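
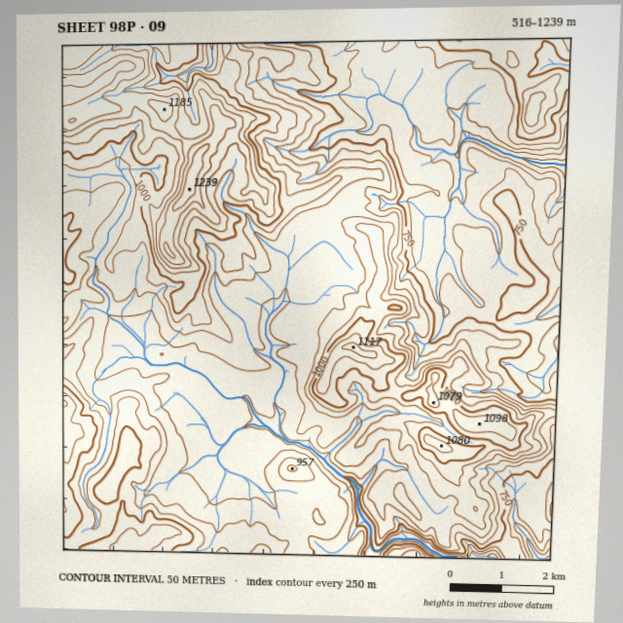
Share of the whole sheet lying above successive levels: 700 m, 88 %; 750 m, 79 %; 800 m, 73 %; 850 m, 59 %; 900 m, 41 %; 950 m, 29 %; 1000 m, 18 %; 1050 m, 10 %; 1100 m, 5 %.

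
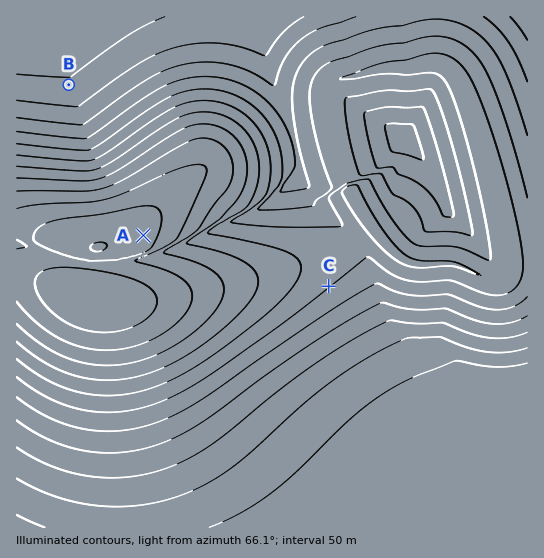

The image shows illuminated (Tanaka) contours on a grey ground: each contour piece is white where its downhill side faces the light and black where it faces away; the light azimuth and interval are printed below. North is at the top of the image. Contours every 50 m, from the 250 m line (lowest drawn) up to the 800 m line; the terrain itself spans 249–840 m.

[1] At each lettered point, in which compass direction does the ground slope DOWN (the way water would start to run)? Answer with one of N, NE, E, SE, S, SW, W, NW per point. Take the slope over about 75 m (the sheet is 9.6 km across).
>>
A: W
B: S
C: NW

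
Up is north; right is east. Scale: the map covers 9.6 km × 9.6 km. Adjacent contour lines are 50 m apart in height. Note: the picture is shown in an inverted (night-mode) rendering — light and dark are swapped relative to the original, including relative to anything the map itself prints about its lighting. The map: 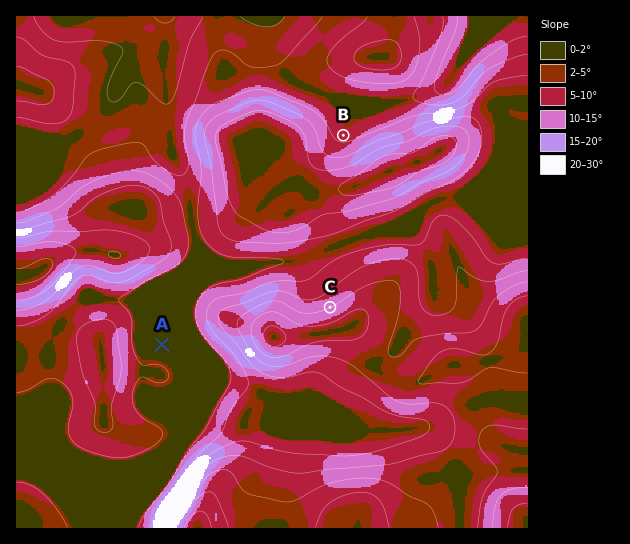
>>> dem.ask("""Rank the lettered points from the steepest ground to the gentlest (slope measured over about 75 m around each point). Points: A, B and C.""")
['C', 'B', 'A']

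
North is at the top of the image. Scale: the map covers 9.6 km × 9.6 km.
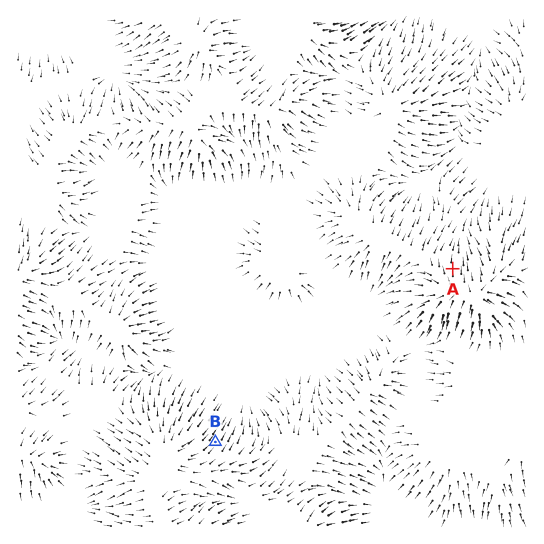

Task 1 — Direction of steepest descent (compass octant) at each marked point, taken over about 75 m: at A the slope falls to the N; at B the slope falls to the NE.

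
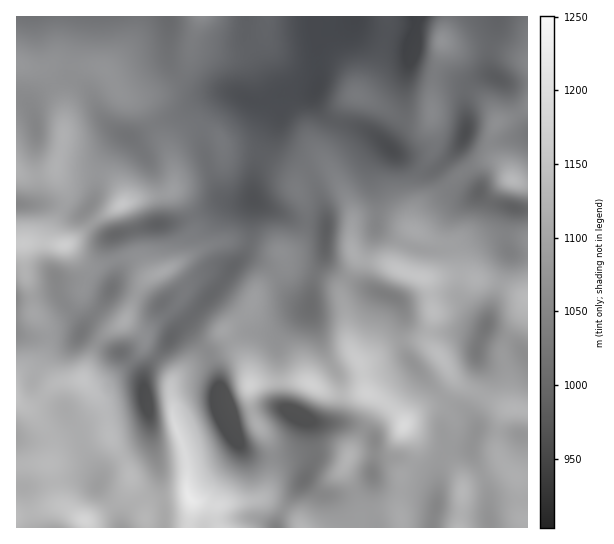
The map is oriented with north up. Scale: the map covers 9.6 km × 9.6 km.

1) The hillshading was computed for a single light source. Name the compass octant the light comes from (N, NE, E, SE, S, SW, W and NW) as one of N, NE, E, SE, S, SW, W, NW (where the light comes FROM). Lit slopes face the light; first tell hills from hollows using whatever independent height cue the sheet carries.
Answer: NE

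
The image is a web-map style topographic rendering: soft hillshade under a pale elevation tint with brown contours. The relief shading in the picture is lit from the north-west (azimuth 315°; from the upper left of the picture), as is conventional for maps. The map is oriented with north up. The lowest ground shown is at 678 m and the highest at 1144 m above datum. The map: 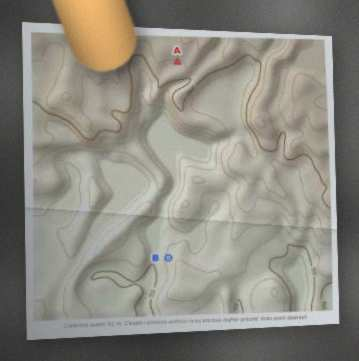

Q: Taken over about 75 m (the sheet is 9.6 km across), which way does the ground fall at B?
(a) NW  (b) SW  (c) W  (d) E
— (c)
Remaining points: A S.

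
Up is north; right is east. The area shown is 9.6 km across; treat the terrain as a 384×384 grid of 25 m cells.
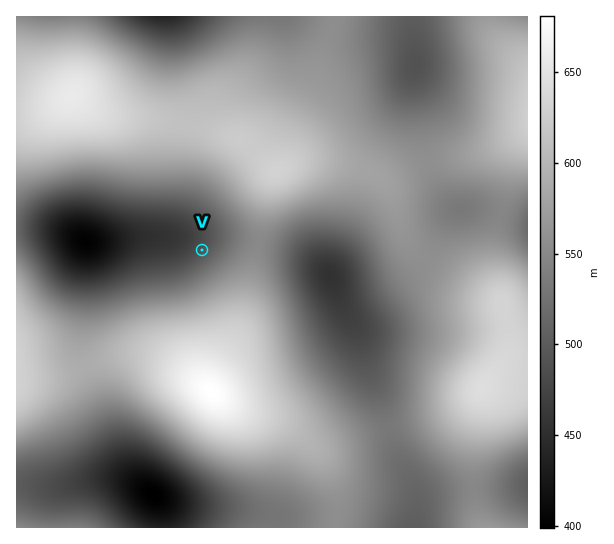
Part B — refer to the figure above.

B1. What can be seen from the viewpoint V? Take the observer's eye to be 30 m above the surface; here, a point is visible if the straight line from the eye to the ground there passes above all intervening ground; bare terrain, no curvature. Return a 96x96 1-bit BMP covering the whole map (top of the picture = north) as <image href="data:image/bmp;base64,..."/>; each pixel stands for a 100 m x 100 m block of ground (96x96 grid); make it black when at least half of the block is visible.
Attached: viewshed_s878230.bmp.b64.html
<image width="96" height="96" href="data:image/bmp;base64,Qk2+BAAAAAAAAD4AAAAoAAAAYAAAAGAAAAABAAEAAAAAAIAEAAATCwAAEwsAAAIAAAAAAAAA////AAAAAAAAAAAAAAAAAAAAAAAAAAAAAAAAAAAAAAAAAAAAAAAAAAAAAAAAAAAAAAAAAAAAAAAAAAAAAAAAAAAAAAAAAAAAAAAAAAAAAAAAAAAAAAAAAAAAAAAAAAAAAAAAAAAAAAAAAAAAAAAAAAAAAAAAAAAAAAAAAAAAAAAAAAAAAAAAAAAAAAAAAAAAAAAAAAAAAAAAAAAAAAAAAAAAAAAAAAAAAAAAAAAAAAAAAAAAAAAAAAAAAAAAAAAAAAAAAAAAAAAAAAAAAAAAAAAAAAAAAAAAAAAAAAAAAAAAAAAAAAAAAAAAAAAAAAAAAAAAAAAAAAAAAAAAAAAAAAAAAAAAAAAAAAAAAAAAAAAAAAAAAAAAAAAAAAAAAAAAAAAAAAAAAAAAAAAAAAAAAAAAAAAAAAAAAAAAAAAAAAAQAAAAAAAAAAAAAAA4AAAAAAAAAAAAAAA8AAAAAAAAAAAAAAA+AAAAAAAAAAAAAAB/AAAAAAAAAAAAAAB/gAAAAAAAAAAAAAB/wAAAAAAAAAAAAAD/4AAAAAAAAAAAAAD/8AAAAAAAAAAAAAD/+AAAAAAAAAAAAAD//gADgAAAAAAAAAD//4B/4AAAAAAAAAD/////8AAAAAAAAAD//////AAAAAAAAAD//////gAAAAAAAAD//////4AAAAAAAAD//////4AAAAAAAAD//////8AAAAAAAAD//////8AAAAAAAAD//////8AAAAAAAAD//////8AAAAAAAAD//////8AAAAAAAAD//////8AAAAAAAAD//g///+AAAAAAAAD//gf//+AAAAAAAAD//Af//+AAAAAAAAD//Af///AAAAAAAAD//g////AAAAAAAAD//5////gAAAAAAAD///////gAAAAAAAD///////wAAAAAAAD///////wAAAAAAAD///////4AAAAAAAD///////8AAAAAAAD///////8AAAAAAAD///////8AAAAAAAD///////8AAAAAAAD///////4AAAAAAAD///////wAAAAAAAD///////gAAAAAAAD///////AAAAAAAAD//////+AAAAAAAAD//////8AAAAAAAAD//////4AAAAAAAAB//////wAAAAAAAAA/////+AAAAAAAAAAP///+AAAAAAAAAAAD///AAAAAAAAAAAAB//8AAAAAAAAAAAAAPgAAAAAAAAAAAAAAAAAAAAAAAAAAAAAAAAAAAAAAAAAAAAAAAAAAAAAAAAAAAAAAAAAAAAAAAAAAAAAAAAAAAAAAAAAAAAAAAAAAAAAAAAAAAAAAAAAAAAAAAAAAAAAAAAAAAAAAAAAAAAAAAAAAAAAAAAAAAAAAAAAAAAAAAAAAAAAAAAAAAAAAAAAAAAAAAAAAAAAAAAAAAAAAAAAAAAAAAAAAAAAAAAAAAAAAAAAAAAAAAAAAAAAAAAAAAAAAAAAAAAAAAAAAAAAAAAAAAAAAAAAAAAAAAAAAAAAAAAAAAAAAAAAAAAAAAAAAAAAAAAAAAAAAAAAAAAA="/>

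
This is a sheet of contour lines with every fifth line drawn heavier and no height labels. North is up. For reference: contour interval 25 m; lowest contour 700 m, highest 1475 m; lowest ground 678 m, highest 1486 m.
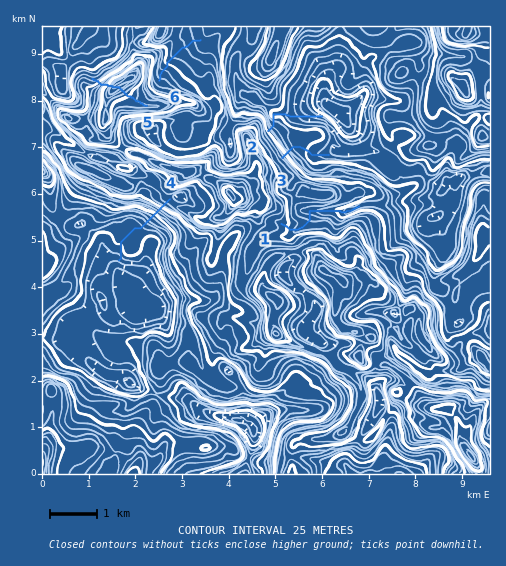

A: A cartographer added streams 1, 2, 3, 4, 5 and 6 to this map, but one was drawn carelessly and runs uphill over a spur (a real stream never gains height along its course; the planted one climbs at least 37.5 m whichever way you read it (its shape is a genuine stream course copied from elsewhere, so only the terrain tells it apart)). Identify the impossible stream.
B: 5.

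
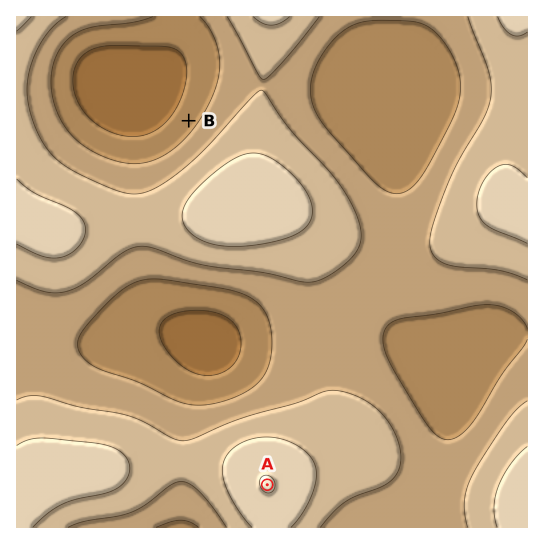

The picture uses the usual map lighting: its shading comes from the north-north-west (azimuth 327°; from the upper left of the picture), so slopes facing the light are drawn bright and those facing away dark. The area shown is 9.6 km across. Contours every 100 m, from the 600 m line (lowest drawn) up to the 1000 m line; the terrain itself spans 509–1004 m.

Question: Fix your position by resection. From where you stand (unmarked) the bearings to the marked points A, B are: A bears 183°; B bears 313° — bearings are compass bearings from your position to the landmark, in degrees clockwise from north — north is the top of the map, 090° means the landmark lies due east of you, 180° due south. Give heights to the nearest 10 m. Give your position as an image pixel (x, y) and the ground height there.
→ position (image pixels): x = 282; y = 208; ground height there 950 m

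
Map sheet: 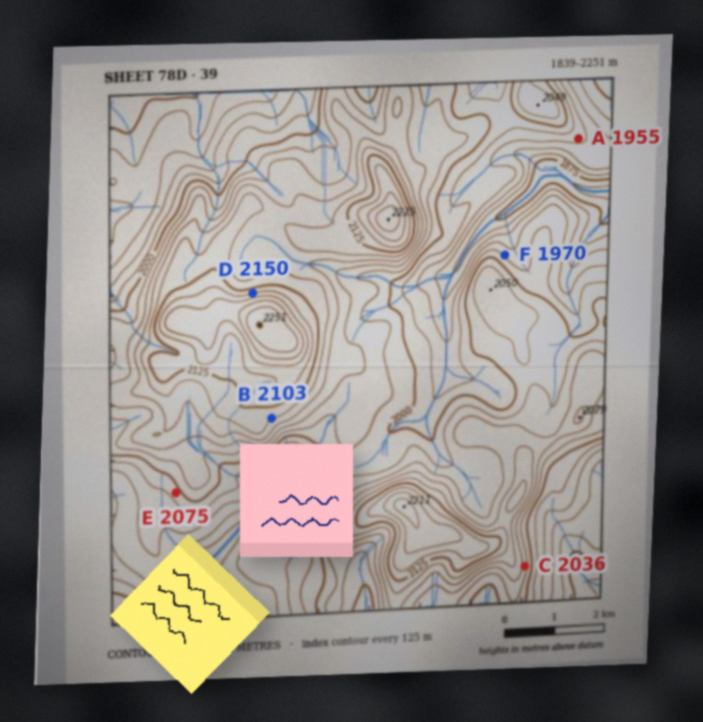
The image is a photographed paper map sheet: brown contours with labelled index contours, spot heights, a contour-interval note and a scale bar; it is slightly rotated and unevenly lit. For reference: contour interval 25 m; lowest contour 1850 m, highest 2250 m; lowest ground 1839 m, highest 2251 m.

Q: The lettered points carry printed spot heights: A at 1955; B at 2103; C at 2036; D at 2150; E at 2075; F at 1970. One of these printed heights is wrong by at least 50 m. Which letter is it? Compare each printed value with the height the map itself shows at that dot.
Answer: E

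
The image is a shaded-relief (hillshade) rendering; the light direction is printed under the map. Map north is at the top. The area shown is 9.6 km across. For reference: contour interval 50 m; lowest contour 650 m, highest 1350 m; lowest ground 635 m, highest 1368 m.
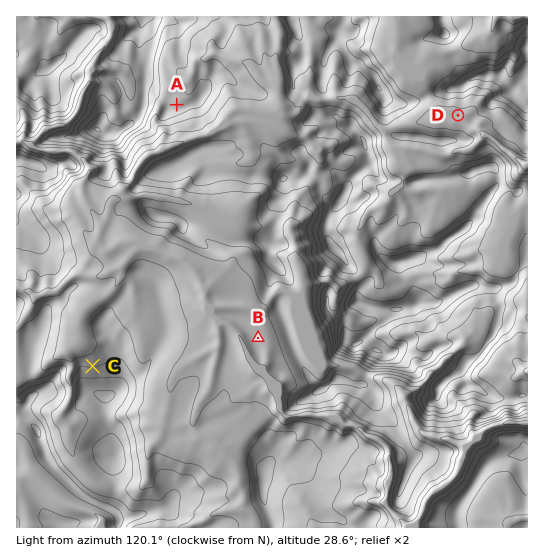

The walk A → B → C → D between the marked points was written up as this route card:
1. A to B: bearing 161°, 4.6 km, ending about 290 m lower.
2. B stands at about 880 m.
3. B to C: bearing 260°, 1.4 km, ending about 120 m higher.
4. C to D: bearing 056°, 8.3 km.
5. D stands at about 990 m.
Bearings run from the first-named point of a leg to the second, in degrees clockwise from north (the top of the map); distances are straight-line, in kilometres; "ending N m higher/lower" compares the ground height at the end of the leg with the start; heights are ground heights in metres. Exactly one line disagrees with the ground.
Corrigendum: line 3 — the distance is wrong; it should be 3.1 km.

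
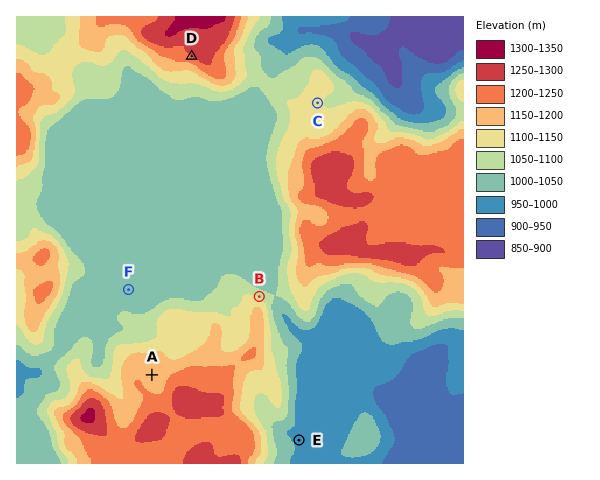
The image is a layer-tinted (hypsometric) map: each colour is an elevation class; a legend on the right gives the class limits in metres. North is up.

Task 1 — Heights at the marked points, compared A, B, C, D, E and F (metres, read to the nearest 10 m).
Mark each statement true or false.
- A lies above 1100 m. true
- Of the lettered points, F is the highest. false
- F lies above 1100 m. false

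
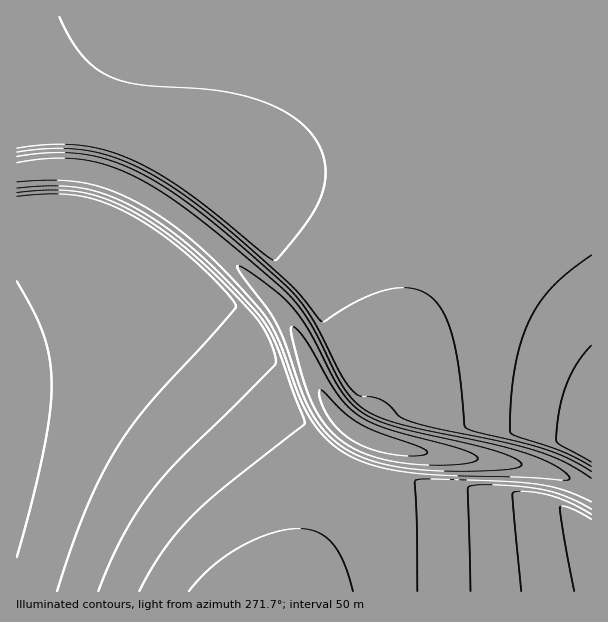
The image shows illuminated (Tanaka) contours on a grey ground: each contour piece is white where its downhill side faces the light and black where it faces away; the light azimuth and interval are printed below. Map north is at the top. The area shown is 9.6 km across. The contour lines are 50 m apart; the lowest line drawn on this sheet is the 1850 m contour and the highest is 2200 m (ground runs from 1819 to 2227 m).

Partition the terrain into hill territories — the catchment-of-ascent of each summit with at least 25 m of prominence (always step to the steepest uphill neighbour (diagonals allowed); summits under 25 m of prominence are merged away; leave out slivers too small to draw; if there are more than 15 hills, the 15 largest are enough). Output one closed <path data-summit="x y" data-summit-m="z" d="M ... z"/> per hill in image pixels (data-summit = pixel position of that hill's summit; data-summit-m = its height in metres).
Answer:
<path data-summit="365 437" data-summit-m="2227" d="M591 16l-574 0-1 310 22-8 75-38 10-3 21 3 23 15 67 60 38 37 46 52 23 16 22 10 38 11 135 18 31 12 24 17z"/><path data-summit="266 591" data-summit-m="2080" d="M134 277l-11 0-18 6-89 44 1 265 575-1 0-63-10-8-24-14-22-7-128-17-31-7-36-15-23-16-63-70-78-70-22-18z"/>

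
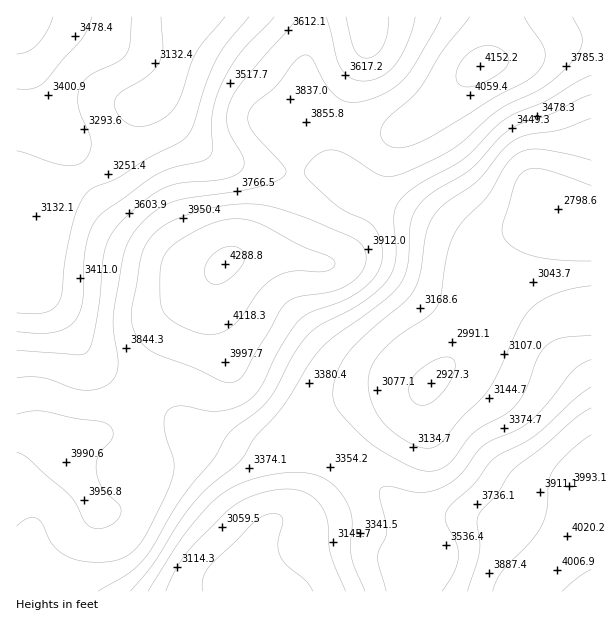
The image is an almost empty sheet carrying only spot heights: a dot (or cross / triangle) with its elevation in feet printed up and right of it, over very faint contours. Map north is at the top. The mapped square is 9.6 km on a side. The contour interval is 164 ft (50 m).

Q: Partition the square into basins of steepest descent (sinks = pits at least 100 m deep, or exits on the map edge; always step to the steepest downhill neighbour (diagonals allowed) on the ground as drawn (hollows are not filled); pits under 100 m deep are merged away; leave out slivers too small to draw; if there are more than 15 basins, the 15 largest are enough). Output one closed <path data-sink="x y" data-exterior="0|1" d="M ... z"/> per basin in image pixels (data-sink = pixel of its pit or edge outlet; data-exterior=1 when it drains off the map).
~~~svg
<path data-sink="558 209" data-exterior="0" d="M591 16l-96 0-2 28-5 15-66 57-23 14-15 3-16-1-54-16-14 0-7 5-3 2 0 11 5 22 0 30-3 17-8 21-14 22-7 4-32 9-11 10-6 12 0 36 15 48 5 36 12 24 14 14 10 6 48 3 15 4 20 12 55 47 14 5 12 0-18 6-13 15-7 15 0 15 8 15 10 10 178-1z"/><path data-sink="194 17" data-exterior="1" d="M494 16l-477 0-1 413 20 1 11 4 9 9 9 15 5-11 8-7 26-8 6-5 22-29 14-26 22-43 10-15 49-52 7-4 32-10 14-15 12-30 3-17 0-30-5-33 10-7 14 0 39 12 30 5 12-1 16-8 77-65 5-15z"/><path data-sink="272 591" data-exterior="1" d="M215 276l-43 45-32 62-30 44-6 5-26 8-8 7-5 11-4-9-14-15-11-4-20 1 1 161 397-1-10-9-8-15 0-15 7-15 13-15 18-6-12 0-14-5-55-47-20-12-15-4-48-3-10-6-14-14-12-24-5-36-15-48-2-30z"/>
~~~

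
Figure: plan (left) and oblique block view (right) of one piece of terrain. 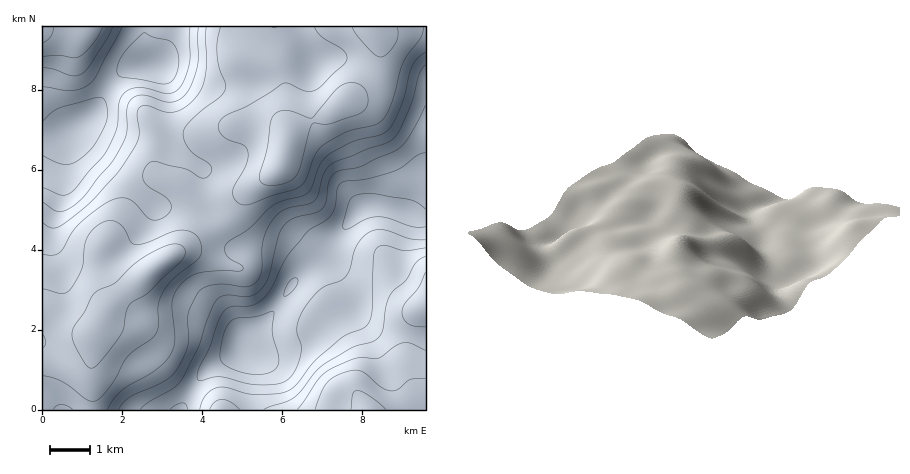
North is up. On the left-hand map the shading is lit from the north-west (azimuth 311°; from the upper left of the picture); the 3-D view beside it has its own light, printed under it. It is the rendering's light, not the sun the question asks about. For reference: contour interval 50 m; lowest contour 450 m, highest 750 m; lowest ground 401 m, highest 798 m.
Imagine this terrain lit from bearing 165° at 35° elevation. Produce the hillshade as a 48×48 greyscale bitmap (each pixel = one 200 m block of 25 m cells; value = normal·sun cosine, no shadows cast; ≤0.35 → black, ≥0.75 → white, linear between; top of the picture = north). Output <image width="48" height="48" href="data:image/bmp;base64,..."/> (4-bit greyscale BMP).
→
<image width="48" height="48" href="data:image/bmp;base64,Qk32BAAAAAAAAHYAAAAoAAAAMAAAADAAAAABAAQAAAAAAIAEAAATCwAAEwsAABAAAAAAAAAAAAAAABEREQAiIiIAMzMzAERERABVVVUAZmZmAHd3dwCIiIgAmZmZAKqqqgC7u7sAzMzMAN3d3QDu7u4A////AJqru7zN3MzMuoVEVmVUMzNFZ4iHZmZ4iaq7u7zN3dzMyoZERVRDMiI0Z4iHZmZ4iKq7qrvN3d3d25ZDMzMyIiEiRnd3ZmZ3iKqqqqu8zN3d3KdTMiIiMzIhI0VmZmd3iKqZmaqru7vM3Ll1QzM0RVQxESNFVnd3d5mZmZqqqqq7zMuXZVVWZnZTEREkVnd3d4iImZqru6qqvMy6h3d3iIdlMiIjRWZmZoiJmZqru7uqq7zLqYiIiIiGVDMzRVVmZoiImZmqu7uqqqu7upmZiIiIdlRERVZneJiIiJmaqqqqmZq7u6qZiIiIh2VURWd4mZiHd4mZmZqZmZq7zLuph3eIiHZlVmeJqph3Z3iZmZmZmZq7zNzKl2d4iId2ZmeJqoh3Z3iJmaqZmaq7zd7cqGZ3iIiHd2Z3iXd3d3eImruqqqqrze7tyXZneIiIh2ZmZ3d3Z3d4mrzMu6q83e7u24Zmd4iIh3ZVVnd3Zmd3ibzd3LvM3d3u3KhmZ3eIh3dlVXd3Znd2d5ve7tzMzMzMzLqHd3d3h3d2VXd3d3d2ZWi97u3LuqmrvLuoh3d3eHd2VWZ3d4iHZEV6zdy6mIiJu7upmId3d3d2Q2Znd4mYdTNFiqqpmIiJq7uqmId3d3dlMmZmd3iZhkMjVomZmZmaqqqpmHdmZmZUMWZWZneIh2QzNWeJqqqqq6qqmYdVVVVEMmVERVZ3iHZURWeJqru7u7u7u6hlRERERWVDM0Vnd3dlVWd4mqvMzMzMzLqGRERWZ2VCIjRWd3d3d3eIiavM3d3d3cqXZmZ4iVVDIiRWd4iIiIiIiZq97u7u3LqpiImqqVVUMjNWeImZmYiIiJq97//ty6q7uqu7qlZlQzRWeJmZmIh3d4ms3//ty6vMzLu7qmZmVENFeImYiIh3dneKve3czMzdzLuqqXd2VENFZ4iId4iHd2Znm8zMzd3dzLuqmXd2VUM0Vnd3d4iZiHZmeKu8ze7dzMu6qnd2ZURERWd3eImZmYh2Z5qrzu7d3dzLqod3ZlVERWd4iJmqqpl2Z4mrze3d3e3Mu4h3dmVVVmeIiJmZqqmHd4mazd3d7u7cu5mId2VVZniIiIiJmZmId3iavN3d7u3cuqqZh3ZWZ4iHd3d4iIiId3eJq83d3d3Muru6qYdmZ3dlVVZmd3iHdmd4iavMzMzMurvMy6h2VmVDM0VVVnd2ZmZnd5qqqrvMurvM3Ll1QzMiIjRVVmZmVWZmVniZmau8uqvM3cqFMRERIjRmZnd2ZmZlVVd4iZq7u6u83cqGMhEjMzVniIiId3dmVEVniJq7uru8zMuXVDNFREVomZmZiIh3ZUVWeJqru8y7zMuph3d3ZUVomZmZmIiIdlVniJq7zNy7zMy6mZmZhlVniJiIiJmZiHd4iZq83dy7vN3Lqruql2ZneIiIiJmZmZmZmaq83cu6q93cuqqqmHZ3d3eIiJmaqqqqmaqrzKqpmr3cupmZmGZnd3iImZmZqqqpmZmaq6qZmbzcupmZmGZnd4iJmYiZmqqZmZmZmg=="/>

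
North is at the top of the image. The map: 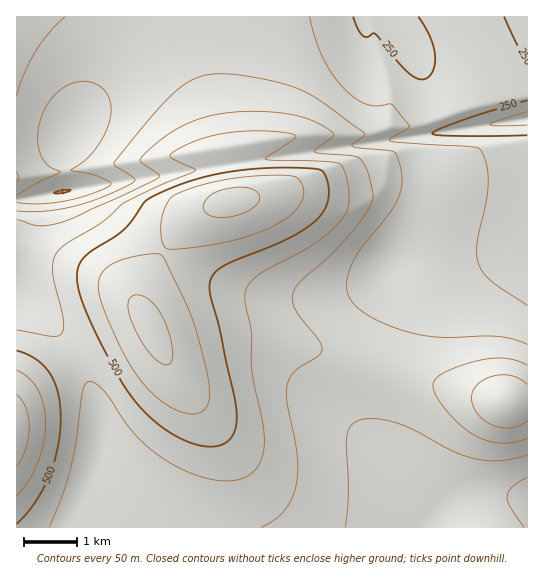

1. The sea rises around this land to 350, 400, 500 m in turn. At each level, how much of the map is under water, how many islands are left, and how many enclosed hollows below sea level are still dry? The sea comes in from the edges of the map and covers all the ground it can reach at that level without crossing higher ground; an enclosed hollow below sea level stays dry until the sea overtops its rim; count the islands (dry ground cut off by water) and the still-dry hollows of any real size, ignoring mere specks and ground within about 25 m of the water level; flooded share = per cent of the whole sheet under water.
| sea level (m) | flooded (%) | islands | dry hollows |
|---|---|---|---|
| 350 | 40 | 0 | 0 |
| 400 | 56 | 0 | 0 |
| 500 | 84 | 1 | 0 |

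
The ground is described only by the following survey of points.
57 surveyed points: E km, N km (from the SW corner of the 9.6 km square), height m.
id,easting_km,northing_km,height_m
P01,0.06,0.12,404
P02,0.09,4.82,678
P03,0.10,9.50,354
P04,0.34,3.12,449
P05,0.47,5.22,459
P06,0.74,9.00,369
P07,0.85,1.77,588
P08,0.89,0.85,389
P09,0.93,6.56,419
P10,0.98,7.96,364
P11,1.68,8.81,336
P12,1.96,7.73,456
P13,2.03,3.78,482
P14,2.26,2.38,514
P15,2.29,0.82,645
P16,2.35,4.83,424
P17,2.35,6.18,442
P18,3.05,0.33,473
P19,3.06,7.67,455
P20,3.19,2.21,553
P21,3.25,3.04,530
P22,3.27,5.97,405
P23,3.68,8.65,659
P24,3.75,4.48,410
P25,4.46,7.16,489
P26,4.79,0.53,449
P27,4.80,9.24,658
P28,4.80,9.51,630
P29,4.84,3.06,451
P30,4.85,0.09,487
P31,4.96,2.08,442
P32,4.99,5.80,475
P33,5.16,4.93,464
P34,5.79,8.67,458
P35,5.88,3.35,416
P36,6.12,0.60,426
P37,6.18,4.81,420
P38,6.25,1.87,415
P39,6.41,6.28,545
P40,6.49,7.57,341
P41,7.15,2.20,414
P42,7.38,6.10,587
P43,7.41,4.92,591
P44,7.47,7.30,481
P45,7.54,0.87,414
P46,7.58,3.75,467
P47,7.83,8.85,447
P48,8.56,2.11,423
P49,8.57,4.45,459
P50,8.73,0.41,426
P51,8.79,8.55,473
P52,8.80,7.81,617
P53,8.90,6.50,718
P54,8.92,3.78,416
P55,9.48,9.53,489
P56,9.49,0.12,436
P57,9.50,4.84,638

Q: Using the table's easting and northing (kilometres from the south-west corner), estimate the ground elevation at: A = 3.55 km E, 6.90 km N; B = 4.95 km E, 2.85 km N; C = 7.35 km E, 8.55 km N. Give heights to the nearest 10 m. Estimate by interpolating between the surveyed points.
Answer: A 410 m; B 450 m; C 340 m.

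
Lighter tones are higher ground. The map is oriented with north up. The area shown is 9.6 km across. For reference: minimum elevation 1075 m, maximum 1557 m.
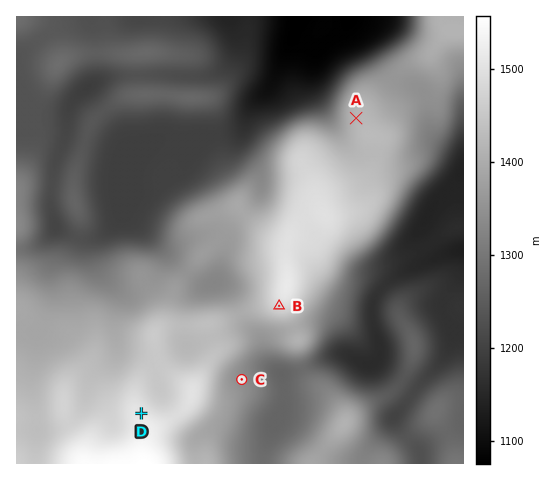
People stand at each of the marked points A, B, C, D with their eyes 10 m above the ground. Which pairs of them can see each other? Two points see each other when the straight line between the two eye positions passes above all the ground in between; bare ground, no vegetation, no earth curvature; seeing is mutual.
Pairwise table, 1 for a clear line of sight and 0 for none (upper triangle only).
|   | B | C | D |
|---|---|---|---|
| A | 0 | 0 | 0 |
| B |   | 1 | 1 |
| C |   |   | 0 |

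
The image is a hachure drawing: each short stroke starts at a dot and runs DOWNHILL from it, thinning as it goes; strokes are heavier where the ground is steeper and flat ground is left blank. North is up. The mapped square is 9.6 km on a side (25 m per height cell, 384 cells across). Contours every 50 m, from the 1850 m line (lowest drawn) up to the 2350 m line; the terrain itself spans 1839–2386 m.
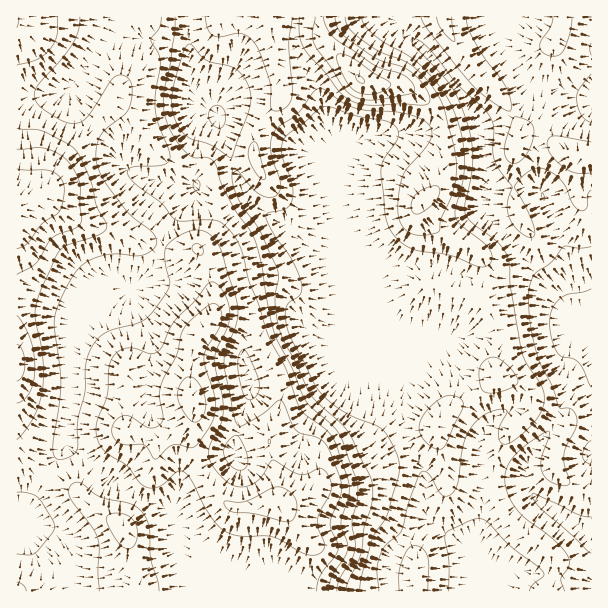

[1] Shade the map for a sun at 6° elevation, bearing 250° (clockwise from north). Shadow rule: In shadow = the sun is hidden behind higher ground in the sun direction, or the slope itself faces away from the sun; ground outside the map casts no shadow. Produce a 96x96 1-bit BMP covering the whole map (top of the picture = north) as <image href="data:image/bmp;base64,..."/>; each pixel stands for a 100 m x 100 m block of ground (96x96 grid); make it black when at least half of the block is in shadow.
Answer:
<image width="96" height="96" href="data:image/bmp;base64,Qk2+BAAAAAAAAD4AAAAoAAAAYAAAAGAAAAABAAEAAAAAAIAEAAATCwAAEwsAAAIAAAAAAAAA////AAAAAAAAAAPAAAA/+A8AAA5gAAPgAAA//A+AAA8AAAPwAAA//g/AAAYAAAPwAAAf/w/AAAYAAAfgAAAf/8/AAA8AAAfgAAAP///AAB8AAA/gAAAP///AAD8AAA/gAAAf///AAH8AAA/gAAA////gAP8AAB/wAAB////4Af8AAB/wAAD////8A/8AAB/wAAD////4B/4AAD/4AAD////8D/gAAH/4AAB////8H+AAAP/wAAAf///+P4AAB//gAAAf///+PwAAD4AAGAIP////fgAADwAAPAYP/////AAADgAAfgcf/////AQAAAAA/g8f/////B4AAAAA/g4f/////D8AAAAB/g4f/////D8AAAAB/ggf////OD8AAAAD/Agf////GB8AAAAD/Awf////AB8AAAAD/Bw/////AA8AAAAB/B4/////AA8IAAAB/g//////AwccAAAB/w//////A4ceAAAB/4////4PAcceAAAB/8////wAAec/AAAB/+////wAAf8/gAAD//////gAAf8/gAAD//////gAA/9/wAAD//////AAA/9/4AAD//////AAD/9/4AAD//////AAP/9/8AAD/////+AAf/9/+AgD/////8AAf/9/+AgD/////8AAP////AAB/////4AAP////AAB/////8AAP////gAA/////8AAP////gAA/////+AAP////wAAf////+AAP/5//gAAf////+AAf/x//AAAf////8AAf/x/+AAAf////4AAf/x/4AAAf////gAAf/g/wAAAf////AAA//g/gAAAf////AAA//gfgAAAf////AAA//APgAAAf////AAA/+APgAAAf////gAA/wAPwAAAf////wAA/AAPwAAA/////wAB/AAPwAAA/////wAD/AAfgAAB/////gAH+EAfAAAB/////AAf+MAEAAAD////8AA/8eAAAAAD////4AD/4+AAH+Hh////wAH/58AAf/jwH///gAP/x8AA//wAH///gAP/j8AA//4AP///gAP/j8AA//+AP///gAP/j4AA///AP5//gAH/j4AA///gfx//AAH/zwAB///wfj/wAAH/zgAB///wfD/wAAD/wAAB///gfH/4AAD/wAAD///4+H/8AAD/gAAD///8+P/8AAD/gAAH////+P/8AAD/gAAH//7/8P/8AAD/gAAP//n/8P/8AAD/gAMP/+P/+H/4AAD/gAIP4AP/+B/4AAD/gAQPwAP/+AHwAAH/AAAHAAf/+AGAAAH/AAAAAAf/+APAAAP+AAAAAAf/+APgAAf8AAAAAAf/+APgAA/8IAAAAAf/8APgAD/4cAAAAAP/8APACP/58AAAAAP/4AOAP//x8AAAAAP/4AcAf//z8AAAAAH/wAcA////8AAAAAH/gAcB////4AQBAAH/gA4B////wAYDwAH/AA4H////4A8D4AD+AAwP////4A8D8AD+AAwf////4A8H+AD8AAwf////4A8H+AD8AA4f//z/4A8H/AD8AA4f//j/wA8="/>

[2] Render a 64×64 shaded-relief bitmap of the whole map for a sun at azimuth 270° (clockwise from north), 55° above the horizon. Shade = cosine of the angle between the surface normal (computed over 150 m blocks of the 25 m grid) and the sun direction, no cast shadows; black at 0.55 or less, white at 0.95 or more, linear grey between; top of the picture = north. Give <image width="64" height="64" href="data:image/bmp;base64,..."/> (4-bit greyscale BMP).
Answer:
<image width="64" height="64" href="data:image/bmp;base64,Qk12CAAAAAAAAHYAAAAoAAAAQAAAAEAAAAABAAQAAAAAAAAIAAATCwAAEwsAABAAAAAAAAAAAAAAABEREQAiIiIAMzMzAERERABVVVUAZmZmAHd3dwCIiIgAmZmZAKqqqgC7u7sAzMzMAN3d3QDu7u4A////AIiaqqvMu7qHeKqqqqqqqqqWMTVnirunZ5qqqqu7qph4iaqqu8y7uod5qqqqqqqqqpdCI1aKu6dnmqqqqruqmIiaqqq7zLuph4mqqqqqqqqqqFIiNYq7qGeaqqqqu7qYeKq7urvMy6h3iaqqqqqqqruoYxAUiruoZ5qqqqu7upd3qru6u83Lp2aKqqqqqqqru6hkIAN5u6h4mqqqu7upd3iqq7u83dyXVoqqu7uqqqvLp1QhE2iqmIiaqqu7updniaqqu7zd3JZWiqu8y6qqu7qGQzI0aImYmZqqu7upd3iaqqu7zN3LhVaKq8zLqqq7qXVDNFVneImqmqq7upd3mqqqq7zN3Ll2Z5q7zduqq7qYdkM0VmZniaqZmrupd4mqqqq7zMy6mIeJmrzdy6q7qYiHUyNWZmeKupmaqpd4mru7qrvMypiZmqmavN26qrupiIhjIlZmZ4q6mJqqh3m7u7qqu8y5iJq8uYm93JiKvLmJmXMSRndniruYial3m8u6qaqrzLmJq8y5eLzKdovMuYmqcxJXh3aKu5eJqXes26iJqZq7upq8zcl4rKdnm925ibpyAmiId4q6h4mpd63bh4iZmau7u7vMyoirhmis3LmaumITeJh3m7p3irl3rNp2iZiJmrzMy7u6mal1aKzcqJq5YhR5mIiruXZ6uoaLy3Z4mIiavN3LqqqqqWRorNyYiqlSJYmYiryoZnrMl2m7lniYiJq97tupqru5ZEesy5iJl0I2iZibzKh2ecy4ZpuoZ4h4mr3u26mqvMp0NZvLqHh1M0eZmZvMqXZovMqGerl2h3eKvN3bqavMy3MjeryoZlQ0aJqZq8y6l3ebu6hoqXeHZ4q83duqrN3LcxJZvLlkM0aJqqqrzLqZiImruWaZh3ZWiavN3Kq83cpzEVi8yUIjaJqqqqq8u6mamZq5VYmIZUWJq83cqrzdymMSWL3JMBR5qqqqqru7qru5mZdFiYhkNXmrzeyprN3JYxNpvccQJoqqqqqqu7urvLqYdUWJmVQkeavN7Kmr3cljI2rNtQA3mqqqqqqqu7vMuodlRpmZUyR5q83cqJvNyWMkesyCAViqqqqqqqqqu8y5h2VXmplTJImrvNypm83KdCR7y1ADeaqqqqqqqqqru7mHZWiaqlM1iqu7y6mr3tuEI2rIIBaaqqqqqqqqqqu7uodVaJqqVDaKqru7qrze7JUhWqYASJqqqqqqqqqqqru6hlVoqqpVV5qqqqqqvN3duDE4lAFZqqqqqqqqqqqru7mGVXmqqmVXmqqqqqu7zd3KUTeDAnmpmqqqqqqqqqu7qXZWeaqqdmeJqqqqqrvMzdtiN3IEiZmaqqqqqqqqq7uodlZ5qqp3Z4mqqqqqu7vN23NHYyWJiJqqqqq7uqqqqph2Z4mqqodniaqqqqq7u7zLdFdjRoiImqqqq7u7qqqqmHZniZqqmHZ4mqqqqru7vMp1Z2RXd3iaqqqru7qqqqqYdniJmqqYdniaqqqqu7u8unVnZWZ3iaqqqqq7uqqquph3iJiZqph2aJmqqqqru8y5ZndUVneJqqqqqru6qru6h2eJmJmqmHVniZqqqqq8zKdmd1RWeJmqqqqru7qqu7l1aKqYmqqIZmeImZqqmrzbllaHQ1eJmaqqq7vLuqqql1V6uoiaqoh3eIiJmZmZq8uGZ4YzaJmZqqq7vNy6qphlWKu5eKu6iIiIiIiIiZiZqoiIdDR5qZmqqrvN3KmYdVWKzKd5vLqYiYh3d4iIiIiaqqhTRpqpmaqrvN7tqHZUV6zchnrMupmZh2ZneIiJiIm7pjR5mZiZqqu83u24dDNYvdt2i8y6mZmHZWd4iJmYibyUN6qXeImqq7ze7cqEEUi9ynec3KqaqodVVniImZmJu4Ray4VXiaqrvN3ty5YgOLzJeKzcqaqql1RFeImZmZm6dYzaZFeaqqu83dzLqDAnvMl4rMupqqqHVEZ4maqZiapmrclDWJqqq7zdzLu5QSe9yXiszKmqqYZUVomqqpiJqWfNtjRomqqrvNzMu7lRJ83JeLzMuqqpdmZniaqph3iYed2lNXmqqqu8zMzMuWI43tqJvMy6qph3d3iaqqllWIeL3aU1eaqqqrvMzMy6Yjje2pm7uqmqmIiZmZqql0NYiJztpkV4mqqqu7zMzLlSSd7bmaqpmaqYiaqpmqqFM2iZrN3IZmeJqqqrvMzMuVJZ3tuqqpmJmZiJq7qaqXQjaZms3duXZmiauqqru7unMmvdy6qpmImZmZq7u6mZYxN5qqvd3LllZ5u6mIiaqoQkjNy6qqmImZmJmrvLqpljFHmqq83dynZorMqHZ4mXQSe9y5maqZiZmYiaq8y6mWMTeqq7zN3Kh3nN3Kh3eGMRWt25iJqpmZmZiJmrzLqZdBN6qrvMzcqHit79qHh2MASt3Jd5qqqZmZmIiau8uqmFImq7u7zNyYic7/x1Z2MAOd3ad4mqqqmImYd4mru6qZYyarurvM25eb3v2ENWUhOM7ad4mruqqYiZh2eJq6qql0Nqy6q7zLiK3u2UI1VUWM3bhnmru7qYiJmHZniqqqqYZGrLqqvMqIvuyFM0Zmeb3slniqu7upd3mYh2eJqqqplle8yqq8yonO2VNFZ3ib3tp2iaq7u7l3eZiHd4iaqqqWV73Kqry6ic62M1Z4mrzdyGeKqru7uod5mId3iJqqqpZXvcqqvLp4zbY0Z4mrvN23Z5qqq7u6h3"/>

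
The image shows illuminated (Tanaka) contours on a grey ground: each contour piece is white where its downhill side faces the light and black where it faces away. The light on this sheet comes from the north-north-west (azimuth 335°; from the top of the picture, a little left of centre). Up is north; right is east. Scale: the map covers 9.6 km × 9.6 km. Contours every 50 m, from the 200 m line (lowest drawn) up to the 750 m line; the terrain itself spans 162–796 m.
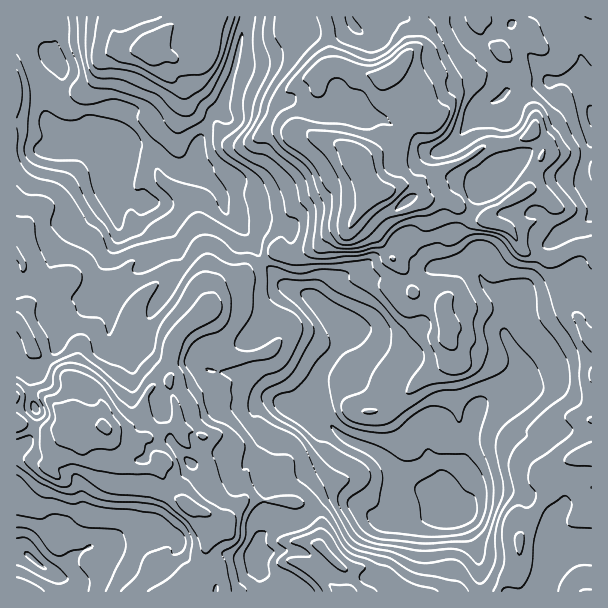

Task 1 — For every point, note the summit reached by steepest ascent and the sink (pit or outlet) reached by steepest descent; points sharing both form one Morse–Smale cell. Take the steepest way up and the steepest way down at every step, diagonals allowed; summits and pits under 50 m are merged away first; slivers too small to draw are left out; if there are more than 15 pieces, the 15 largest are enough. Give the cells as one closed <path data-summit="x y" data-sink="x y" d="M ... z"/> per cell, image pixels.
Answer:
<path data-summit="372 192" data-sink="441 498" d="M363 163l-1 5-30 14-8 10-16 7-12 9-7 10-11 33-11 7-3 5 23 25 25 8 20 20 17 10-9 21-16 19-6 15-2 21 15 24 14 13 23 9 12 8 21 26 9 5 22 5 6 2 3 5 5-16 12-12 4-6 16-58 13-9 19-4 6-3 4-5 0-21-15-29 0-9 6-12 1-16 7-7 8 3 13 0 18-6 18 1 8-2 0 6 7 8 1-57-17 2-21 12-9 0-23-9-8-16-6-6 5 1 21-7 18-19-3-4-15-9-7 0-33 20-6 5 1 8-18-7-16-14-11-4-10 0-9 4-3-11-9-7-12 2-15 6-12-2z"/><path data-summit="105 426" data-sink="441 498" d="M263 262l-17 9-13 12-14 5-5 5 0 16-5 5-23 12-8 10-4 10-13-8-33-6-6 28-6 15-20 19-15-8-7-6 5-32-22-30-12 10-16 9-4-8-8-9-1 46 15 12 0 18 6 15-3 15 16 6 15-5 3 4 4 9 6 5 3 0 18-17 5-1 0 4-8 13 1 11 10 8 16 3 4 4 1 13 7 5 11 5 24 1 25 16 3 14 11 12 9-7 9-1 1-10 4-9 17-10 39 1 14 4 13 7 9-9 9-4 6 0 24 8 11 11 10 6 30-3 17-6 9-10 2-4-4-6-10-4-18-3-9-5-21-26-39-20-15-16-10-18 3-27 5-9 16-19 9-21-17-10-20-20-25-8z"/><path data-summit="105 426" data-sink="96 140" d="M101 139l-36 11-49-1 0 105 8 10-2 20 3 9 0 10-9 17 9 9 4 8 16-9 12-10 22 30-5 32 7 6 14 8 16-12 5-7 6-15 6-28 33 6 13 8 4-10 8-10 23-12 5-5 0-16 5-5 14-5 13-12 16-10-12-24-24-25-4-15-6-9-25-16-18-3-14-15-7-4-39-6z"/><path data-summit="372 192" data-sink="591 116" d="M591 16l-132 0-1 7 5 10 35 36 6 9 2 14-11 10-13 4-10 10-14 22-17 13-7 1-8-2-6-7-7-15-17 18-34 12 11 31 13 3 15-6 16-2 9-8 36-14 26-17 27-3 12-4 6-6 13 12 0 5-12 22-6 18 12 4 12 10-18 19-24 8 12 20 23 9 9 0 21-12 16-3z"/><path data-summit="105 426" data-sink="30 557" d="M104 427l-5 1-18 17-9-5-4-9-3-4-15 5-15-5-7 14-12 8 0 102 10 2 13 12 15 9 6 5 3 13 137 0 8-32-2-15 4-8-12-13-2-14-26-16-24-1-11-5-7-5-1-13-4-4-19-4-8-12 0-6 8-13z"/><path data-summit="153 47" data-sink="96 140" d="M246 16l-33 0-2 4-1 31-9 10-4 1-12 0-9-2-21-12-26 1-7-3-7-10-1-20-57 0-2 34 7 24-2 19-12 12-2 5 3 15 13 9 15 8 15 0 9-3 27 7 19 2 12 6 14 15 9 3 10 0 4-4 0-19 9-23 5-9 12-12 2-6 11-31z"/><path data-summit="372 192" data-sink="96 140" d="M237 80l-6 0-2 3-7 22-12 12-5 9-9 23 0 19-4 5 25 16 9 23 24 25 13 25 15-11 11-33 5-8 14-11 16-7 8-10 30-14 0-7-8-10-40-15-20-10-10-15-3-11z"/><path data-summit="587 455" data-sink="441 498" d="M551 386l-27 2-23 9-10 1-13 9-16 58-18 24-2 11 2 2 17 10 15-19 15-3 22 2 23 10 10 8 8 8 18-20 20-10 0-83-14-3-15-11z"/><path data-summit="342 591" data-sink="441 498" d="M339 498l-6 0-9 4-10 10 6 9-1 24 17 19 12 8 1 12-2 8 134-1-1-28-5-17-12-25 0-6-14-11-8-4-1 4-9 10-9 4-38 5-10-6-11-11z"/><path data-summit="392 72" data-sink="591 116" d="M458 16l-27 0-9 3-4 26-24 24 4 5 18 15-1 12 7 2 10 11-10 4-8 11 6 14 6 7 8 2 7-1 12-7 10-12 9-16 10-10 13-4 11-10-2-14-6-9-35-36z"/><path data-summit="591 339" data-sink="441 498" d="M584 288l-8 2-18-1-18 6-13 0-8-3-7 7 0 9-2 12-5 7 0 9 15 29 2 12-3 13 32-4 12 5 15 11 9 2 5 0 0-101-6-6z"/><path data-summit="519 540" data-sink="441 498" d="M497 490l-21 3-14 19 1 9 15 34 2 17 8 11 16 9 44 0 0-4-8-4-2-6 6-20 2-25 7-17-13-11-21-12z"/><path data-summit="372 192" data-sink="501 177" d="M533 132l-6 6-12 4-27 3-26 17-21 7-27 16 8 6 3 11 9-4 10 0 11 4 16 14 17 6 0-7 6-5 25-14 10-8 5-17 12-22 0-5z"/><path data-summit="372 192" data-sink="96 140" d="M56 16l-40 1 1 131 48 2 21-7-9-1-15-8-13-9-3-8 2-12 12-12 2-19-7-24z"/><path data-summit="105 426" data-sink="261 554" d="M260 499l-15 1-13 9-4 9 0 9-10 2-10 11 0 23 14 13 5 16 72 0 1-2-7-6-18-6-15-8-1-3 3-13-4-9 2-8 9-7 34-8 11-10-6-6-12-4z"/>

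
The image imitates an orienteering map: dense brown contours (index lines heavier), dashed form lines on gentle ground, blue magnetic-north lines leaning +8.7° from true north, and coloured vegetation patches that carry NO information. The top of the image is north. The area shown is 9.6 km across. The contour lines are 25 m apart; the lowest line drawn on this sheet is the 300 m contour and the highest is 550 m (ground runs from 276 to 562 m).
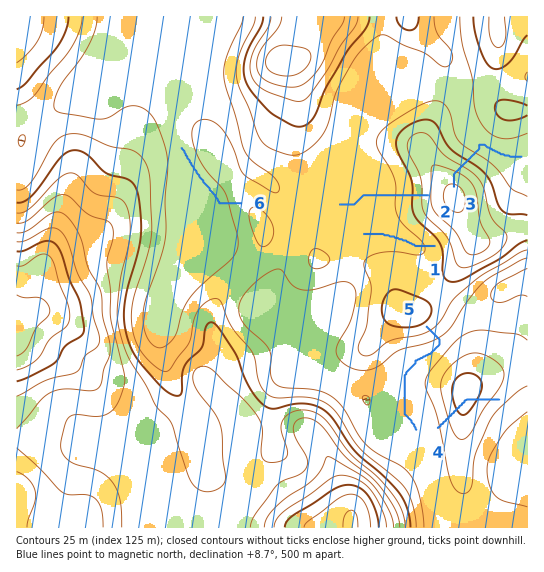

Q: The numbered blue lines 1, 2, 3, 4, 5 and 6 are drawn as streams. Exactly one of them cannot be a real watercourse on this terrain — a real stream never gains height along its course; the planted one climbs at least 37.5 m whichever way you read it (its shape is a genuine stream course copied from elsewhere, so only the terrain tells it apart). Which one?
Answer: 4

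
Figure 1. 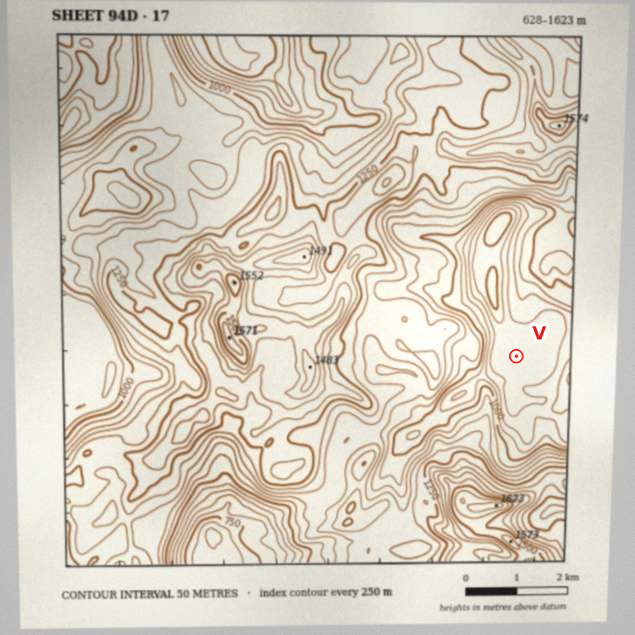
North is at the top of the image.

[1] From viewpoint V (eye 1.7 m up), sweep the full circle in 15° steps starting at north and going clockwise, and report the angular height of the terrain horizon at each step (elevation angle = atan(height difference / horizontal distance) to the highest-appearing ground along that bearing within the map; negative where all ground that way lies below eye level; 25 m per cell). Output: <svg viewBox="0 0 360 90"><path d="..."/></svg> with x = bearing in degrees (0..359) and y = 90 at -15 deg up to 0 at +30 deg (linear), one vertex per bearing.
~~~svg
<svg viewBox="0 0 360 90"><path d="M0 41l15 2 15 2 15 3 15 8 15 0 15-3 15-6 15 0 15 4 15-2 15-12 15-5 15-3 15 3 15 2 15 8 15-10 15-7 15-1 15 9 15 13 15 0 15-4"/></svg>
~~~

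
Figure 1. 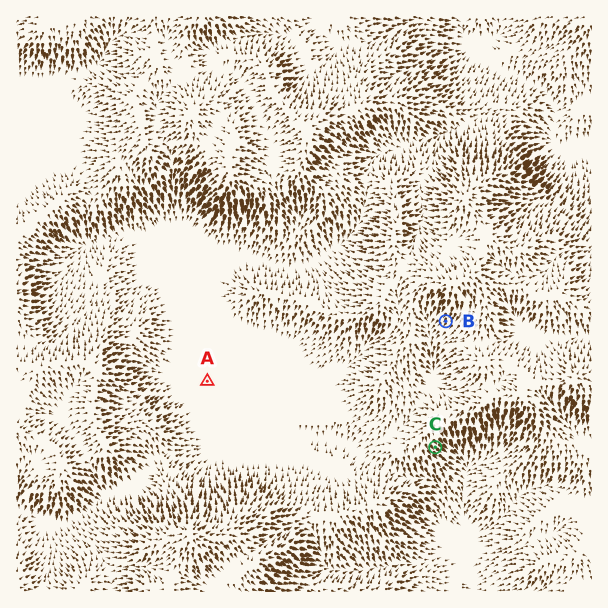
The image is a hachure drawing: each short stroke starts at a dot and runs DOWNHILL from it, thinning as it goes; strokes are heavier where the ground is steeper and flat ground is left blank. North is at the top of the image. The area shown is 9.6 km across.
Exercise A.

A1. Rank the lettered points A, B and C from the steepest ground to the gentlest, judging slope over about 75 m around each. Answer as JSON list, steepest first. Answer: ["C", "B", "A"]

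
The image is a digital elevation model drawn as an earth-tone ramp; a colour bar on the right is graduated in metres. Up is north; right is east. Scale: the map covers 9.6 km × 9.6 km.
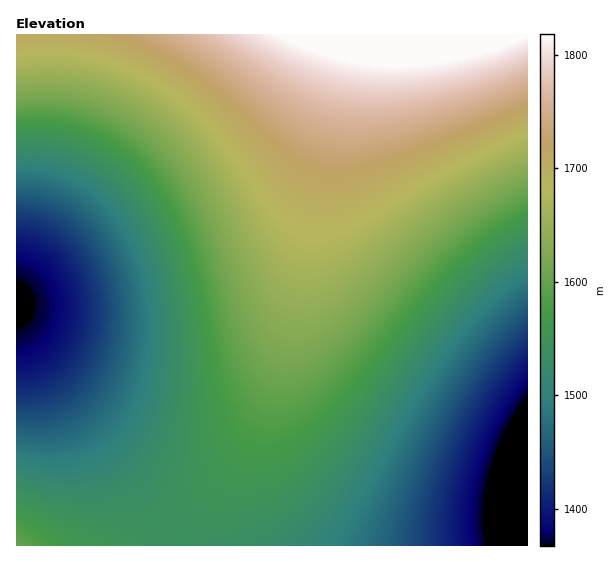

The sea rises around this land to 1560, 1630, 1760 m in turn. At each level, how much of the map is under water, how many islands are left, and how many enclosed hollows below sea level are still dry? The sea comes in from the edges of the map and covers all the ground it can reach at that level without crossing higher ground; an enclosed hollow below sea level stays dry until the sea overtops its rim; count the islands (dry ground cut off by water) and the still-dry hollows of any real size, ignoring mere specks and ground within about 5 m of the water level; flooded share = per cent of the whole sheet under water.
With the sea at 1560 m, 47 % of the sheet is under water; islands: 0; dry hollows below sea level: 0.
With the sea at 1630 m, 66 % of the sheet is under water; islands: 0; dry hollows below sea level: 0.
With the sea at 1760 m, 92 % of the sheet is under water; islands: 0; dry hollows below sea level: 0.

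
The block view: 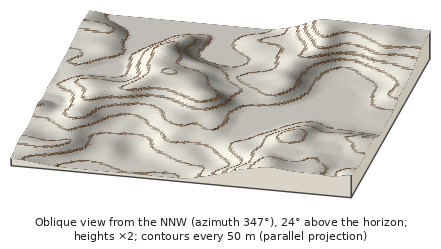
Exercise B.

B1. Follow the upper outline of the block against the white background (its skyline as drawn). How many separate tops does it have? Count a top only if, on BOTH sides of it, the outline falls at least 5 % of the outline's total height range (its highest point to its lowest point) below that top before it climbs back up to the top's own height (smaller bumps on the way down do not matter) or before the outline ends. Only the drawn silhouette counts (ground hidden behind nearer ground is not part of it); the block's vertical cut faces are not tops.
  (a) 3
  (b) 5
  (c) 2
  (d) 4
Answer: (c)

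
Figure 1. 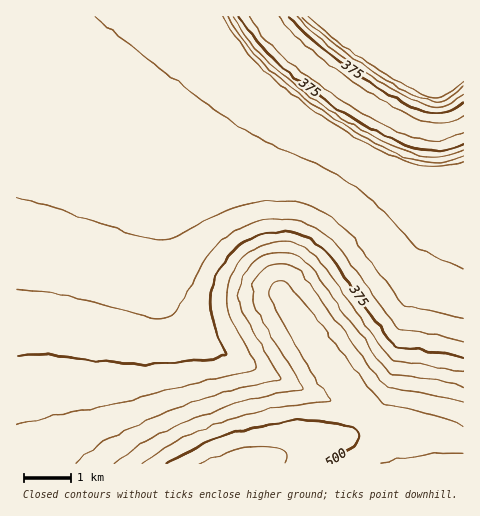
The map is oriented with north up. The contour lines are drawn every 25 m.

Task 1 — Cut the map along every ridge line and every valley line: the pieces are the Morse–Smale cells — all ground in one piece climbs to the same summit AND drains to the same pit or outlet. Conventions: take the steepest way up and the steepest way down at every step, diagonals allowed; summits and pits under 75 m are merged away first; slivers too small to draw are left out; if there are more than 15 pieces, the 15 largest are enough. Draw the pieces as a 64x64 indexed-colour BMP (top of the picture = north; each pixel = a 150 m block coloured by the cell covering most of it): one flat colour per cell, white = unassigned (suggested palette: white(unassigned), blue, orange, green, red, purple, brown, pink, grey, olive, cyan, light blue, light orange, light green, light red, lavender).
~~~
<image width="64" height="64" href="data:image/bmp;base64,Qk12CAAAAAAAAHYAAAAoAAAAQAAAAEAAAAABAAQAAAAAAAAIAAATCwAAEwsAABAAAAAAAAAA////ALR3HwAOf/8ALKAsACgn1gC9Z5QAS1aMAMJ34wB/f38AIr28AM++FwDox64AeLv/AIrfmACWmP8A1bDFABERERERERERERERERERERERERREREREREREREREREREERERERERERERERERERERERERERREREREREREREREREQRERERERERERERERERERERERERERFERERERERERERERBEREREREREREREREREREREREREREREURERERERERERBERERERERERERERERERERERERERERERERERERERERERERERERERERERERERERERERERERERERERERERERERERERERERERERERERERERERERERERERERERERERERERERERERERERERERERERERERERERERERERERERERERERERERERERERERERERERERERERERERERERERERERERERERERERERERERERERERERERERERERERERERERERERERERERERERERERERERERERERERERERERERERERERERERERERERERERERERERERERERERERERERERERERERERERERERERERERERERERERERERERERERERERERERERERERERERERERERERERERERERERERERERERERERERERERERERERERERERERERERERERERERERERERERERERERERERERERERERERERERERERERERERERERERERERERERERERERERERERERERERERERERERERERERERERERERERERERERERERERERERERERERERERERERERERERERERERERERERERERERERERERERERERERERERERERERERERERERERERERERERERERERERERERERERERERERERERERERERERERERERERERERERERERERERERERERERERERERERERERERERERERERERERERERERERERERERERERERERERERERERERERERERERERERERERERERERERERERERERERERERERERERERERERERERERERERERERERERERERERERERERERERERERERERERERERERERERERERERERERERERERERERERERERERERERERERERERERERERERERERERERERERERERERERERERERERERERERERERERERERERERERERERERERERERERERERERERERERERERERERERERERERERERERERERERERERERERERERERERERERERERERERERERERERERERERERERERERERERERERERERERERERERERERERERERERERERERERERERERERERERERERERERERERERERERERERERERERERERERERERERERERERERERERERERERERERERERERERERERERERERERERERERERERERERERERERERERERERERERERERERERERERERERERERERERERERERERERERERERERERERERERERERERERERERERERERERERERERERERERERERERERERERERERERERERERERERERERERERERERERERERERERERERERERERERERERERERERERERERERERERERERERERERERERERERERERERERERERERERERERERERERERERERERERERERERERERERERERERERERERERERERERERERERERERERERERERERERERERERERERERERERERERERERERERERERERERERERERERERERERERERERERERERERERERERERERERERERERERERERERERERERERERERERERERERERERERERERERERERERERERERERERERERERERERERERERMzMzMzERERERERERERERERERERERERERERERERERETMzMzMzMREREREREREREREREREREREREREREREREREzMzMzMzMxERERERERERERERERERERERERERERERERMzMzMzMzMzERERERERERERERERERERERERERERERETMzMzMzMzMzMRERERERERERERERERERERERERERERETMzMzMzMzIjMxEREREREREREREREREREREREREREREzMzMzMzMiIiIiEREREREREREREREREREREREREREREzMzMzMzIiIiIiIRERERERERERERERERERERERERERMzMzMzMyIiIiIiIhERERERERERERERERERERERERERMzMzMzMiIiIiIiIiERERERERERERERERERERERERERMzMzMzMiIiIiIiIiIRERERERERERERERERERERERETMzMzMzIiIiIiIiIiIhERERERERERERERERERERERETMzMzMzIiIiIiIiIiIiERERERERERERERERERERERETMzMzMyIiIiIiIiIiIiIRERERERERERERERERERERETMzMzMyIiIiIiIiIiIiIhERERERERERERERERERERETMzMzMyIiIiIiIiIiIiIiERERERERERERERERERERETMzMzMiIiIiIiIiIiIiIiIRERERERERERERERERERETMzMzMiIiIiIiIiIiIiIiIhERERERERERERERERERERMzMzMiIiIiIiIiIiIiIiIiERERERERERERERERERERMzMzMiIiIiIiIiIiIiIiIiIRERERERERERERERERERMzMzMiIiIiIiIiIiIiIiIiIhEREREREREREREREREREzMzMyIiIiIiIiIiIiIiIiIi"/>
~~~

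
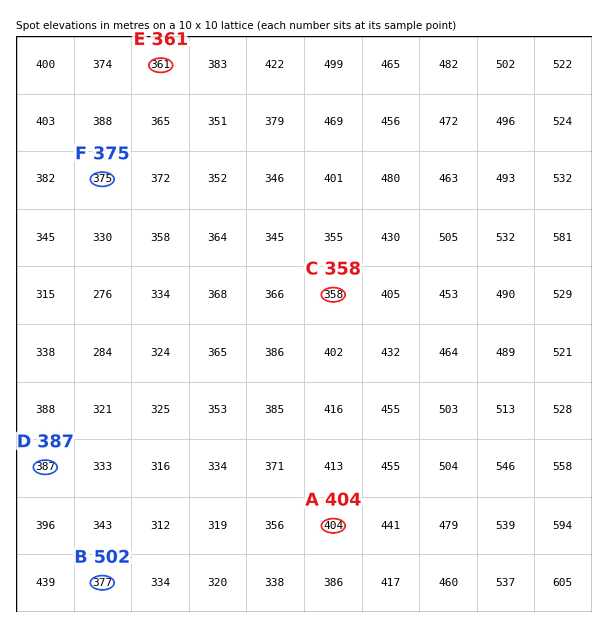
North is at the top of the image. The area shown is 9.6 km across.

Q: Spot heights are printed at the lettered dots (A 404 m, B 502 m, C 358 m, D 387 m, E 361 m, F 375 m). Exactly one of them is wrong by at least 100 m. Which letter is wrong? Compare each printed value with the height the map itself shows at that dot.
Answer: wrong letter B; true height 377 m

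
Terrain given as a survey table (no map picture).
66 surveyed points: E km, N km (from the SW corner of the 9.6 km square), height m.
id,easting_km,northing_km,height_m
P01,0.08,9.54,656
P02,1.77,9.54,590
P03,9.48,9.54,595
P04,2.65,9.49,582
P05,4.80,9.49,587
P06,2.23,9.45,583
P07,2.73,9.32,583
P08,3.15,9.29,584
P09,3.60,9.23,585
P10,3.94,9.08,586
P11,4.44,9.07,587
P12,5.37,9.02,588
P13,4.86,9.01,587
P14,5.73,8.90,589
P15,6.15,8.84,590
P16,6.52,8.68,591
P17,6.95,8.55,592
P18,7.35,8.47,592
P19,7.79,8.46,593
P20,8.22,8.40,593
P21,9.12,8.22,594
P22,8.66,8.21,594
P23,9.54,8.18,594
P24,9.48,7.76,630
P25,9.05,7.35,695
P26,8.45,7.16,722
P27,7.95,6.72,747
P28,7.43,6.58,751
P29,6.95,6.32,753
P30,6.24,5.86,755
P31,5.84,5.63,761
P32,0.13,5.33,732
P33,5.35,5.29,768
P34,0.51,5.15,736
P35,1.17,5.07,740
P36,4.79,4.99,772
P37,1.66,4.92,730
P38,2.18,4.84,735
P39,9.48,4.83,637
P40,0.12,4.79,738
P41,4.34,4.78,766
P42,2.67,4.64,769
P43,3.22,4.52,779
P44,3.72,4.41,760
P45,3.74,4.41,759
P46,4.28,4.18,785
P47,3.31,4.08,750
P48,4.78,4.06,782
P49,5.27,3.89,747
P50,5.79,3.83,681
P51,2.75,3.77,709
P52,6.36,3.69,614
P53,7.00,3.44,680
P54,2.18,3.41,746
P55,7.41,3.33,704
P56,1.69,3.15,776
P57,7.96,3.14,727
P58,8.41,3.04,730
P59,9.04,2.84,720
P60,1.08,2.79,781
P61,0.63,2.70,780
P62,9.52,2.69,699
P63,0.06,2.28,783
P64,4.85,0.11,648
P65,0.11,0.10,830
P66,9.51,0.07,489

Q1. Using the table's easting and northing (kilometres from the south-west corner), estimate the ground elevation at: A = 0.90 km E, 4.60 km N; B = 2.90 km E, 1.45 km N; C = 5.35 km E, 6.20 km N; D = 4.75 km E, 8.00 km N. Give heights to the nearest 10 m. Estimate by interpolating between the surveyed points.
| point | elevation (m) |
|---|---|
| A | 750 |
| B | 700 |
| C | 740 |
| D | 590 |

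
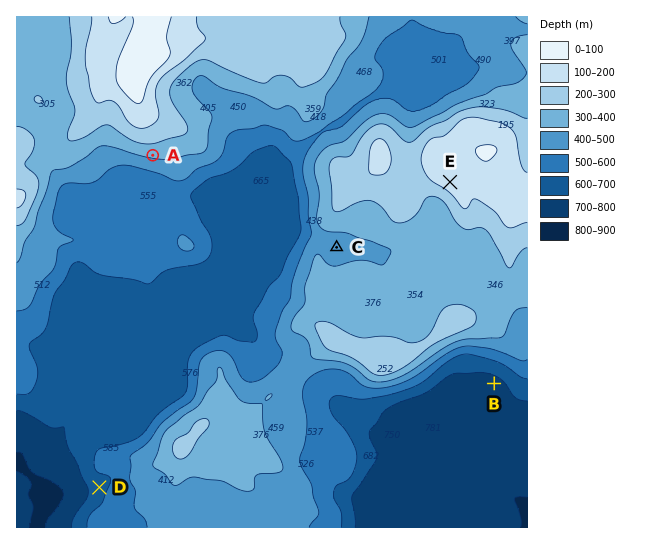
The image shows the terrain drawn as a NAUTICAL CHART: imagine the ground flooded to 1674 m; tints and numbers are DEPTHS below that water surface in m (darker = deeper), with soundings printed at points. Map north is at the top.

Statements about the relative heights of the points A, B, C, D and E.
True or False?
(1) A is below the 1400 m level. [True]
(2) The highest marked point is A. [False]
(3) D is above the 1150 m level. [False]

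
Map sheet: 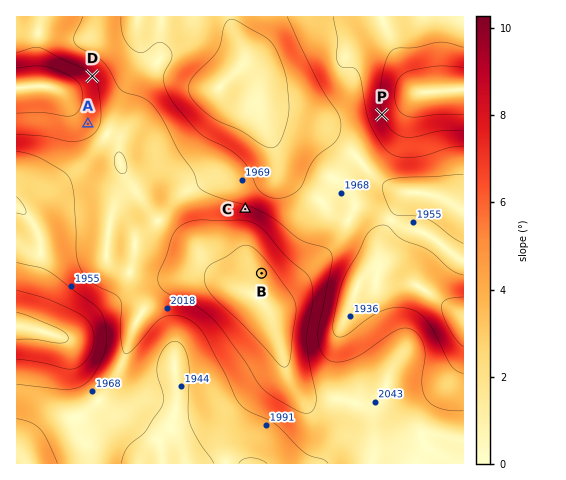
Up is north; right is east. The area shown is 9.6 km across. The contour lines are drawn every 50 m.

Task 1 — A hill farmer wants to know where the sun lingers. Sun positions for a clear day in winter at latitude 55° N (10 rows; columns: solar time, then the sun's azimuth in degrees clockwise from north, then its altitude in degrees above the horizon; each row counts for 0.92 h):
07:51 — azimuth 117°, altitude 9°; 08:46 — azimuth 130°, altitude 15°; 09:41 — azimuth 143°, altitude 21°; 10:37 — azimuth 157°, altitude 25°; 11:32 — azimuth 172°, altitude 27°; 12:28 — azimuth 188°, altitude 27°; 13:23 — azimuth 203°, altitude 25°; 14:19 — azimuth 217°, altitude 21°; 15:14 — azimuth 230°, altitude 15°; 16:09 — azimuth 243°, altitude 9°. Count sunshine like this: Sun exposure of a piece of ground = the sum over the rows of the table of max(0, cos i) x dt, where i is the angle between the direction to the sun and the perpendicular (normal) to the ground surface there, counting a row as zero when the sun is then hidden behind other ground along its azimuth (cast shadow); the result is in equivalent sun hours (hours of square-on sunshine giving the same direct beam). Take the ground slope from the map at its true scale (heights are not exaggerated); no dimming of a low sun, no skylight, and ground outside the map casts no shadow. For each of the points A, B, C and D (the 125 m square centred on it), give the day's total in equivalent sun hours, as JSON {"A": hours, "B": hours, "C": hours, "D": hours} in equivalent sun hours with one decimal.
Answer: {"A": 3.4, "B": 2.7, "C": 2.0, "D": 2.4}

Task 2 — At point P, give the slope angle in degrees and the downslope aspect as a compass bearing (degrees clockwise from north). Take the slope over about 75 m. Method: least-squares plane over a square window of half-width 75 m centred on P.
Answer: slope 9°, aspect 253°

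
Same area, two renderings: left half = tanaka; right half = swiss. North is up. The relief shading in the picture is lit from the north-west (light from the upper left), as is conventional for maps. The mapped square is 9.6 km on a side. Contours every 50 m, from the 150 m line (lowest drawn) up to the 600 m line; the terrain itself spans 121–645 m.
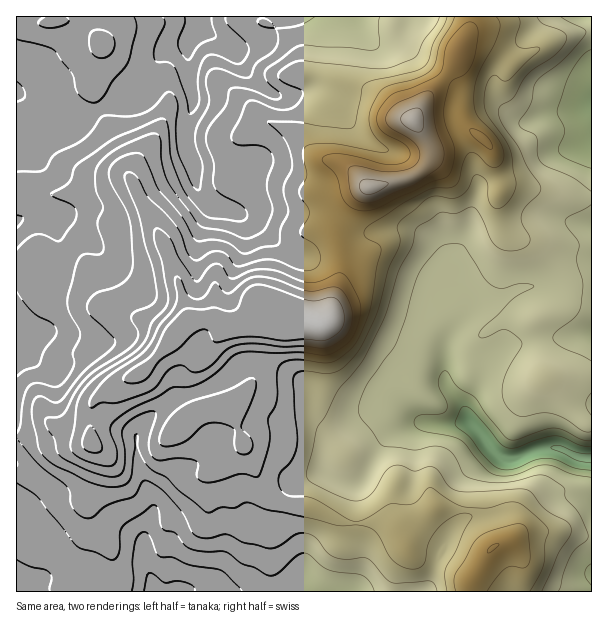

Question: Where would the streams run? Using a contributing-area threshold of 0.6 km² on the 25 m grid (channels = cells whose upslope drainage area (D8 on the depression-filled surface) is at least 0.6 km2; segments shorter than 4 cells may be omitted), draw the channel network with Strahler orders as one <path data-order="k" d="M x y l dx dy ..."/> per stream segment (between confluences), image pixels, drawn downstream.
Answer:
<path data-order="2" d="M185 591l-8 0"/><path data-order="1" d="M237 591l-52 0"/><path data-order="1" d="M356 588l-3 3-54 0"/><path data-order="1" d="M36 579l-19 0 0-1"/><path data-order="1" d="M300 579l0 3-1 2 0 7"/><path data-order="1" d="M221 569l-3 6-12 12-5 0-1 1-8 0-1 2-5 0-1 1"/><path data-order="2" d="M144 560l0 4 8 15 0 9 1 3"/><path data-order="1" d="M143 546l0 12 1 2"/><path data-order="1" d="M443 546l-5 6 0 9-3 5 0 4-1 2-3 12-6 7-9 0"/><path data-order="2" d="M152 513l0 3-5 8 0 4-1 2 0 9-2 1 0 20"/><path data-order="1" d="M17 509l0 4"/><path data-order="1" d="M323 476l4 0 15 7 18 0 6-7 12-24 5-5 0-1 13-14 6-1 11-6 15-2"/><path data-order="1" d="M195 464l-4 3-3 0-2 1-6 2-25 25 0 14-3 4"/><path data-order="3" d="M500 456l21 0 1-1 3 0 5-3 3 0 6-3 10 0 2-2 6 0 18 9 4 0 2 2 10 0"/><path data-order="1" d="M338 428l10-8"/><path data-order="3" d="M473 426l15 15 0 2 4 4 0 2 8 7"/><path data-order="2" d="M428 423l7 0 2 2 34 0 2 1"/><path data-order="2" d="M348 420l6-3 8-1 1-2 41 0 3 3 3 0"/><path data-order="2" d="M410 417l1 2 3 0 6 3 5 0"/><path data-order="3" d="M465 411l0 3 3 6 5 5 0 1"/><path data-order="1" d="M392 399l18 18"/><path data-order="1" d="M404 399l21 23"/><path data-order="1" d="M176 398l-8 6-1 0-5 4-1 0-23 23-1 3 0 25 1 2 0 4 2 2 0 3 1 1 3 12 8 14 0 16"/><path data-order="3" d="M446 383l1 4 15 17 2 6 1 1"/><path data-order="1" d="M444 374l0 7 2 2"/><path data-order="1" d="M48 371l-24-24-7-2 0-3"/><path data-order="1" d="M486 366l-3 5 0 3-1 1-2 6-3 3 0 2-12 12 0 13"/><path data-order="1" d="M240 360l18 0 2 2 9 1 10 6 3 0 6 3 3 3 5 2 16 16 2 3 0 9 1 3 12 12 21 0"/><path data-order="1" d="M78 339l-1-1-12-2-2-1-24 0-6 3-16 0"/><path data-order="2" d="M17 338l0 4"/><path data-order="3" d="M465 318l-12 14-4 9 0 3-2 1 0 17-1 1 0 20"/><path data-order="1" d="M17 317l0 21"/><path data-order="2" d="M450 296l3 0 12 12 0 10"/><path data-order="1" d="M438 293l2 1 10 2"/><path data-order="2" d="M444 290l6 6"/><path data-order="1" d="M528 287l-9 1-18 11-4 0-2 1-10 0-3 2-15 15"/><path data-order="1" d="M236 267l6-12 0-6 1-1 0-27-7-8"/><path data-order="1" d="M116 266l-48-48"/><path data-order="1" d="M299 257l-8-3-4-5-2 0-30-30-9-1-4-3-6-2"/><path data-order="1" d="M98 252l0-1-33-33"/><path data-order="1" d="M441 240l2 6 1 2 0 42"/><path data-order="1" d="M198 239l2-8 3-3 6-12 0-13"/><path data-order="1" d="M417 231l26 26 0 31 1 2"/><path data-order="1" d="M72 221l-3-3-1 0"/><path data-order="1" d="M563 219l3 2 4 0 2 1 6 0 1 2 12 0 0 1"/><path data-order="2" d="M65 218l-15 0-2-2"/><path data-order="2" d="M48 216l-22 0-5 3-3 0-1 3"/><path data-order="2" d="M236 213l-2-1-3 0-6-3"/><path data-order="1" d="M72 212l-24 4"/><path data-order="2" d="M225 209l-9-2-6-4-1 0"/><path data-order="2" d="M209 203l-8-8-4-9 0-4-2-2 0-10-1-2-2-7-4-8-2-9-1-1 0-15 1-2 2-9 4-9 0-16-1-2 0-6-2-1 0-41"/><path data-order="1" d="M476 174l0 3 1 2 0 18-1 1-2 9-1 2 0 9-2 1 0 5-1 1-2 8-6 12-4 4 0 2-5 6 0 34 14 14 0 10"/><path data-order="1" d="M249 173l-3 6 0 4-1 2 0 4-2 2-1 6-12 12-5 0"/><path data-order="1" d="M24 152l-7-2 0-1"/><path data-order="1" d="M570 150l12-1 3-2 6-6 0-36"/><path data-order="1" d="M380 147l-5-1-9-8-1 0-18-18 0-3-3-4 0-5-2-3-13-13-6 0-2-2-15 0-1 2-3 0-6 3-21 0-11-6-24-24 0-3-1-2-2-6-10-10"/><path data-order="1" d="M53 120l-6-3-20-19-10-5 0-1"/><path data-order="2" d="M533 120l6-3 3 0 1-1 29 0 1-2 6-1 3-3 9-5"/><path data-order="1" d="M512 119l6 3 13 0 2-2"/><path data-order="1" d="M590 99l1 0 0 3"/><path data-order="1" d="M497 96l24 24 12 0"/><path data-order="1" d="M146 83l12-23 12-12 13 0 6-6"/><path data-order="1" d="M231 47l-3-3-1 0"/><path data-order="2" d="M227 44l-11-8-18-9"/><path data-order="2" d="M189 42l0-1 8-9 1-5"/><path data-order="1" d="M374 41l-14-14 0-3-1-1 0-6-5 0"/><path data-order="3" d="M198 27l2-3 0-7"/><path data-order="1" d="M302 17l-11 0"/><path data-order="1" d="M549 17l36 0"/>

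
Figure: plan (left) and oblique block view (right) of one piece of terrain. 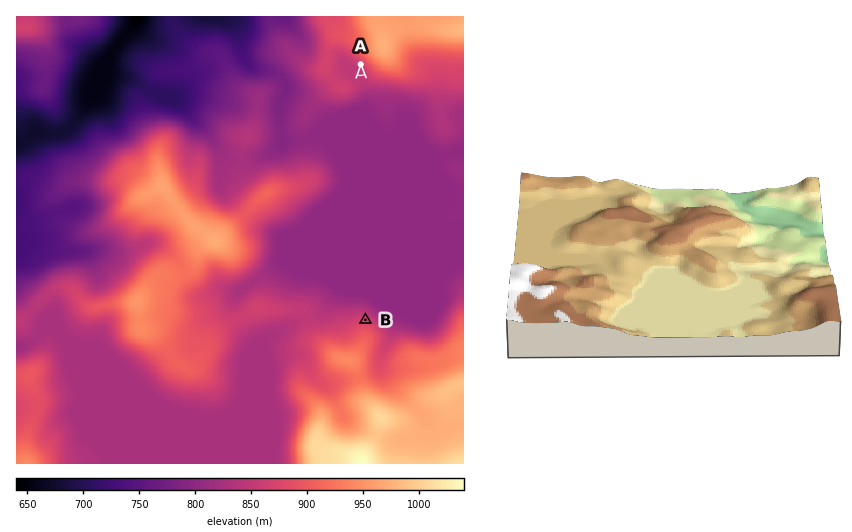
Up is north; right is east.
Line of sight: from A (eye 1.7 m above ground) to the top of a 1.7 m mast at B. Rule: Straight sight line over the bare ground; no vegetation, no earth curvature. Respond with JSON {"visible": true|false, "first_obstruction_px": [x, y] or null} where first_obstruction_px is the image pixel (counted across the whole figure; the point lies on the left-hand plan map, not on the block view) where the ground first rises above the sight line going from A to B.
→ {"visible": true, "first_obstruction_px": null}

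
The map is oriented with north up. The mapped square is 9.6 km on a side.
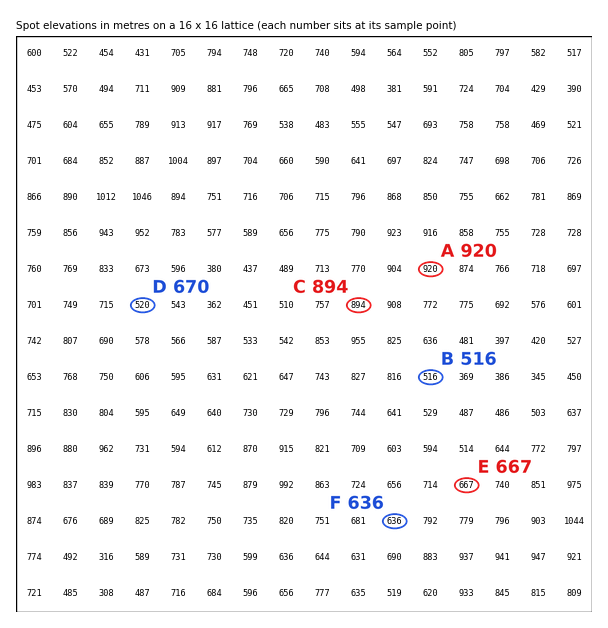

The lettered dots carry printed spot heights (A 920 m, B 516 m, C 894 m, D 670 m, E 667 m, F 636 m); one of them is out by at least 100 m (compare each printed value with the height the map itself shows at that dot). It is D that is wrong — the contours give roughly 520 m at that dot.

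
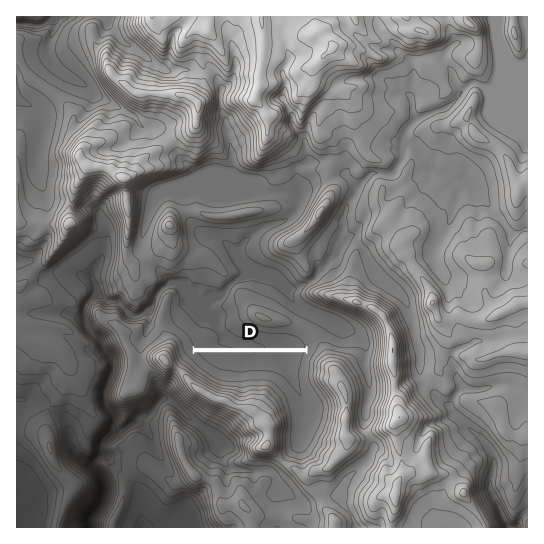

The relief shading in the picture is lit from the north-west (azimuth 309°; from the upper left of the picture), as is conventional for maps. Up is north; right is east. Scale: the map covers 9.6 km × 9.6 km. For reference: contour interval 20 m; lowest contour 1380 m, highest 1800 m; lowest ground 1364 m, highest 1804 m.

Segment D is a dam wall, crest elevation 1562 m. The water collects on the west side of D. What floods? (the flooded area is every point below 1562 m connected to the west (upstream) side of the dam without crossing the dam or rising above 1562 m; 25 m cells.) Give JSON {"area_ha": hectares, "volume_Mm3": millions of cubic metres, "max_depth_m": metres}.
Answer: {"area_ha": 82.5, "volume_Mm3": 7.57, "max_depth_m": 22}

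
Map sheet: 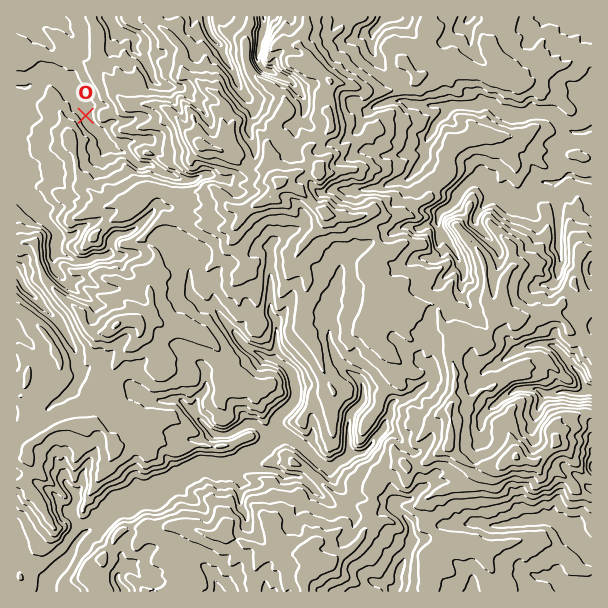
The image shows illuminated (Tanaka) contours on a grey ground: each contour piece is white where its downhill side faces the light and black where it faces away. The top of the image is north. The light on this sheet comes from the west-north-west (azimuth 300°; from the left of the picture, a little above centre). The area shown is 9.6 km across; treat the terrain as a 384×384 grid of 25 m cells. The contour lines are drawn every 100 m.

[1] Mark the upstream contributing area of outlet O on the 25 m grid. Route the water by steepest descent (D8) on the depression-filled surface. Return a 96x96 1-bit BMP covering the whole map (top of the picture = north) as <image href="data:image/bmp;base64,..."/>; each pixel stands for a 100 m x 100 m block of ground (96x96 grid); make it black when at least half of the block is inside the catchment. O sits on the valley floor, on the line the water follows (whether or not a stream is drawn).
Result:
<image width="96" height="96" href="data:image/bmp;base64,Qk2+BAAAAAAAAD4AAAAoAAAAYAAAAGAAAAABAAEAAAAAAIAEAAATCwAAEwsAAAIAAAAAAAAA////AAAAAAAAAAAAAAAAAAAAAAAAAAAAAAAAAAAAAAAAAAAAAAAAAAAAAAAAAAAAAAAAAAAAAAAAAAAAAAAAAAAAAAAAAAAAAAAAAAAAAAAAAAAAAAAAAAAAAAAAAAAAAAAAAAAAAAAAAAAAAAAAAAAAAAAAAAAAAAAAAAAAAAAAAAAAAAAAAAAAAAAAAAAAAAAAAAAAAAAAAAAAAAAAAAAAAAAAAAAAAAAAAAAAAAAAAAAAAAAAAAAAAAAAAAAAAAAAAAAAAAAAAAAAAAAAAAAAAAAAAAAAAAAAAAAAAAAAAAAAAAAAAAAAAAAAAAAAAAAAAAAAAAAAAAAAAAAAAAAAAAAAAAAAAAAAAAAAAAAAAAAAAAAAAAAAAAAAAAAAAAAAAAAAAAAAAAAAAAAAAAAAAAAAAAAAAAAAAAAAAAAAAAAAAAAAAAAAAAAAAAAAAAAAAAAAAAAAAAAAAAAAAAAAAAAAAAAAAAAAAAAAAAAAAAAAAAAAAAAAAAAAAAAAAAAAAAAAAAAAAAAAAAAAAAAAAAAAAAAAAAAAAAAAAAAAAAAAAAAAAAAAAAAAAAAAAAAAAAAAAAAAAAAAAAAAAAAAAAAAAAAAAAAAAAAAAAAAAAAAAAAAAAAAAAAAAAAAAAAAAAAAAAAAAAAAAAAAAAAAAAAAAAAAAAAAAAAAAAAAAAAAAAAAAAAAAAAAAAAAAAAAAAAAAAAAAAAAAAAAAAAAAAAAAAAAAAAAAAAAAAAAAAAAAAAAAAAAAAAAAAAAAAAAAAAAAAAAAAAAAAAAAAAAAAAAAAAAAAAAAAAAAAAAAAAAAAAAAAAAAAAAAAAAAAAAAAAAAAAAAAAAAAAAAAAAAAAAAAAAAAAAAAAAAAAAAAAAAAAAAAAAAAAAAAAAAAAAAAAAAAAAAAAAAAAAAAAAAAAAAAAAAAAAAAAAAAAAAAAAAAAAAAAAAAAAAAAAAAAAAAAAAAAAAAAAAAAAAAAAAAAAAAAAAAAAAAAAAAAAAAAAAAAAAAAAAAAAAAAAAAAAAAAAAAAAAQAAHwAAAAAAAAAAA+AAH8AAAAAAAAAAB/w4P+AAAAAAAAAAD/////AAAAAAAAAAH/////AAAAAAAAAAH////+AAAAAAAAAAP////sAAAAAAAAAAP///+AAAAAAAAAAAP///8AAAAAAAAAAAP///wAAAAAAAAAAAf//+AAAAAAAAAAAAf//8AAAAAAAAAAAAf//4AAAAAAAAAAAAf//wAAAAAAAAAAAAP//gAAAAAAAAAAAAH//AAAAAAAAAAAAAAD+AAAAAAAAAAAAAAAAAAAAAAAAAAAAAAAAAAAAAAAAAAAAAAAAAAAAAAAAAAAAAAAAAAAAAAAAAAAAAAAAAAAAAAAAAAAAAAAAAAAAAAAAAAAAAAAAAAAAAAAAAAAAAAAAAAAAAAAAAAAAAAAAAAAAAAAAAAAAAAAAAAAAAAAAAAAAAAAAAAAAAAAAAAAAAAAAAAAAAAAAAAAAAAAAAAAAAAAAAAAAAAAAAAAAAAAAAAAAAAAAAAAAAAAAAAAA="/>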